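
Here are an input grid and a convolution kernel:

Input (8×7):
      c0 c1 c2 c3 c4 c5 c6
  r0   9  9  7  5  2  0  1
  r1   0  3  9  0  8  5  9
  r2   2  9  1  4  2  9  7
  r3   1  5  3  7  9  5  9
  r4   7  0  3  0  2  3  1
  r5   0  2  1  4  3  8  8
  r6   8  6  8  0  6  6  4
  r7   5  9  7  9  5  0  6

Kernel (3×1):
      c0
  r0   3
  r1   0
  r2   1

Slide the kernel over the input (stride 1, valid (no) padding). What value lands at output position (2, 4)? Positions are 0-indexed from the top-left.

8

The receptive field on the input at this output position is [2 / 9 / 2]. Elementwise product with the kernel and sum: 2·3 + 2·1.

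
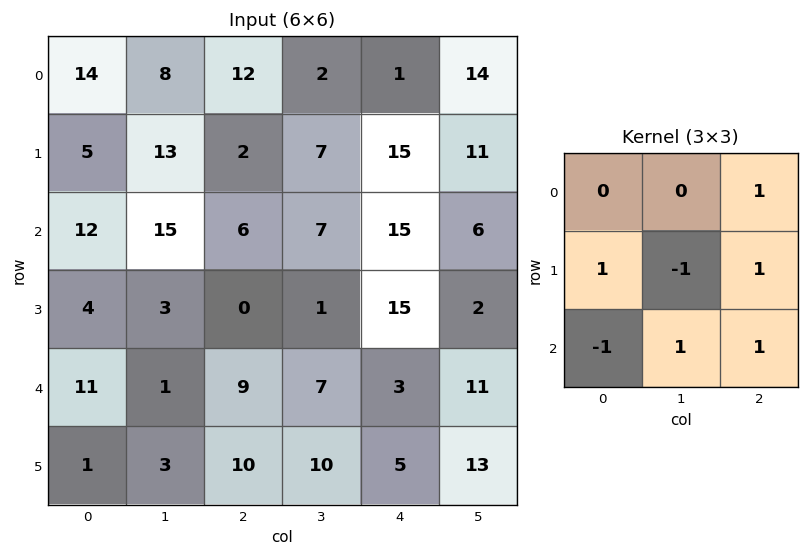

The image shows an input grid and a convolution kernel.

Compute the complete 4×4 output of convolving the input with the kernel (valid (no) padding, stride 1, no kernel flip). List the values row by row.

15 18 27 31
4 21 45 25
6 26 30 1
31 17 25 25

Output[0,0]: The receptive field on the input at this output position is [14 8 12 / 5 13 2 / 12 15 6]. Elementwise product with the kernel and sum: 12·1 + 5·1 + 13·-1 + 2·1 + 12·-1 + 15·1 + 6·1.
Output[0,1]: The receptive field on the input at this output position is [8 12 2 / 13 2 7 / 15 6 7]. Elementwise product with the kernel and sum: 2·1 + 13·1 + 2·-1 + 7·1 + 15·-1 + 6·1 + 7·1.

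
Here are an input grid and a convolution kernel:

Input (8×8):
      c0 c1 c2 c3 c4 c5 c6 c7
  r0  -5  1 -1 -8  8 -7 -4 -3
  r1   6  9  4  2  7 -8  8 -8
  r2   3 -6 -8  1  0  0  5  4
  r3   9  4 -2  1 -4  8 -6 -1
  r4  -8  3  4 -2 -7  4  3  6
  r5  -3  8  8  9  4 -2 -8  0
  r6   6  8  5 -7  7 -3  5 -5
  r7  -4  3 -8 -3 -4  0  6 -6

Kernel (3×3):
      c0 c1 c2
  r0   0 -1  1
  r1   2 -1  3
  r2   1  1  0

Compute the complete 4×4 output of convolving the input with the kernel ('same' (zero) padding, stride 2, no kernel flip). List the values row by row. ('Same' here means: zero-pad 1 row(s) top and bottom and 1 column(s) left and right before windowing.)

Output[0,0]: The receptive field on the zero-padded input at this output position is [0 0 0 / 0 -5 1 / 0 6 9]. Elementwise product with the kernel and sum: 0·-1 + 0·1 + 0·2 + -5·-1 + 1·3 + 0·1 + 6·1.

14 -8 -36 -19
-9 -1 -16 -7
9 15 40 18
25 -14 -43 -12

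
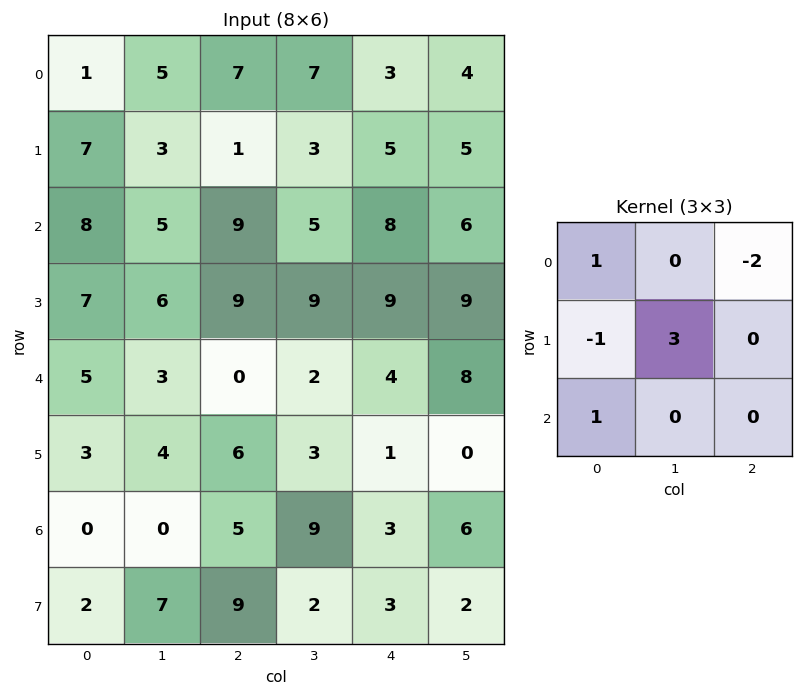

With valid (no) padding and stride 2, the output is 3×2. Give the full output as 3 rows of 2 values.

Output[0,0]: The receptive field on the input at this output position is [1 5 7 / 7 3 1 / 8 5 9]. Elementwise product with the kernel and sum: 1·1 + 7·-2 + 7·-1 + 3·3 + 8·1.

-3 18
6 11
14 0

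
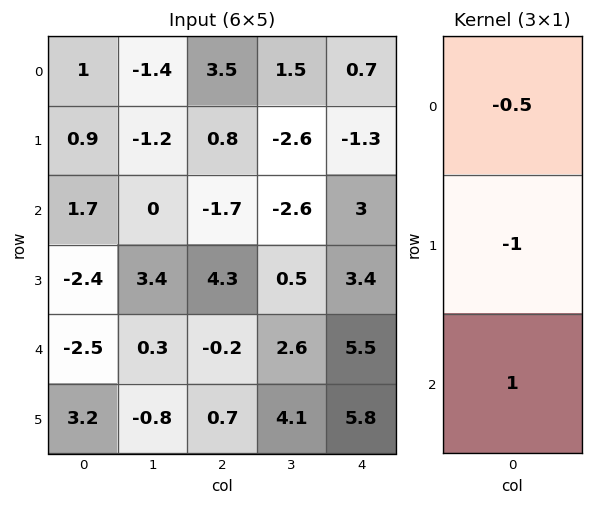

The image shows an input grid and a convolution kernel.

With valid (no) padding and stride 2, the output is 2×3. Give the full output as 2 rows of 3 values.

0.3 -4.25 3.95
-0.95 -3.65 0.6

Output[0,0]: The receptive field on the input at this output position is [1 / 0.9 / 1.7]. Elementwise product with the kernel and sum: 1·-0.5 + 0.9·-1 + 1.7·1.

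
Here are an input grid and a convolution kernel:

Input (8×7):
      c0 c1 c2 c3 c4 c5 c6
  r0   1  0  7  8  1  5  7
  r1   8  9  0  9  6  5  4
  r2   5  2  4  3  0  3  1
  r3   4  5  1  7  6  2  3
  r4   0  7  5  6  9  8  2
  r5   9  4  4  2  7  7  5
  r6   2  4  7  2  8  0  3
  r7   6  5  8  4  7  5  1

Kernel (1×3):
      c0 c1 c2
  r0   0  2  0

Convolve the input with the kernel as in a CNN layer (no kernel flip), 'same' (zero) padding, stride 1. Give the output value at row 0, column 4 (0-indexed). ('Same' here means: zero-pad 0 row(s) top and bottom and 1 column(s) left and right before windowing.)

2

The receptive field on the zero-padded input at this output position is [8 1 5]. Elementwise product with the kernel and sum: 1·2.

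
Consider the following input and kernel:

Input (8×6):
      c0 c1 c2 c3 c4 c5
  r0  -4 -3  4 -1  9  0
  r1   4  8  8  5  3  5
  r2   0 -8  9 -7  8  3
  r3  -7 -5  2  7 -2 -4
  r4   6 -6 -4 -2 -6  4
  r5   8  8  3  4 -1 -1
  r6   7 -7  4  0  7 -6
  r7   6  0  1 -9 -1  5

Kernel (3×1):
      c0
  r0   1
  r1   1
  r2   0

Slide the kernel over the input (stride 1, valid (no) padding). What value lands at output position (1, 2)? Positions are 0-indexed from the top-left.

The receptive field on the input at this output position is [8 / 9 / 2]. Elementwise product with the kernel and sum: 8·1 + 9·1.

17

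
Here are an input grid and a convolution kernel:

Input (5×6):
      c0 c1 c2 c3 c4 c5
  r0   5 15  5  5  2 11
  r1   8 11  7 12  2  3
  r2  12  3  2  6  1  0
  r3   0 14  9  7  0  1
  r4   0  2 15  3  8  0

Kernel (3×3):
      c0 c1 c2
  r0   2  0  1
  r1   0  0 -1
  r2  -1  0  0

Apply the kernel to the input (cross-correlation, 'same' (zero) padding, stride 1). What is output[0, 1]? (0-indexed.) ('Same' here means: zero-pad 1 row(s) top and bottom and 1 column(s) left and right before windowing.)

-13

The receptive field on the zero-padded input at this output position is [0 0 0 / 5 15 5 / 8 11 7]. Elementwise product with the kernel and sum: 0·2 + 0·1 + 5·-1 + 8·-1.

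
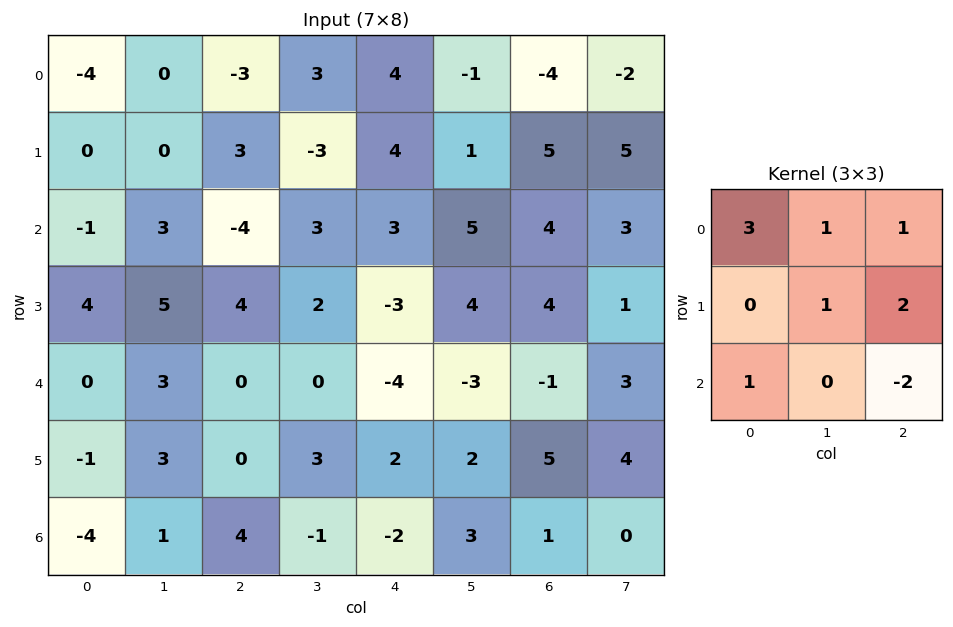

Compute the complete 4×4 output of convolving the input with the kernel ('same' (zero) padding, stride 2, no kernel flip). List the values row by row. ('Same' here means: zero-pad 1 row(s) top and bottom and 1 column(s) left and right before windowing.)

Output[0,0]: The receptive field on the zero-padded input at this output position is [0 0 0 / 0 -4 0 / 0 0 0]. Elementwise product with the kernel and sum: 0·3 + 0·1 + 0·1 + -4·1 + 0·2 + 0·1 + 0·-2.

-4 9 -3 -17
-5 3 3 25
9 18 -4 16
0 14 17 16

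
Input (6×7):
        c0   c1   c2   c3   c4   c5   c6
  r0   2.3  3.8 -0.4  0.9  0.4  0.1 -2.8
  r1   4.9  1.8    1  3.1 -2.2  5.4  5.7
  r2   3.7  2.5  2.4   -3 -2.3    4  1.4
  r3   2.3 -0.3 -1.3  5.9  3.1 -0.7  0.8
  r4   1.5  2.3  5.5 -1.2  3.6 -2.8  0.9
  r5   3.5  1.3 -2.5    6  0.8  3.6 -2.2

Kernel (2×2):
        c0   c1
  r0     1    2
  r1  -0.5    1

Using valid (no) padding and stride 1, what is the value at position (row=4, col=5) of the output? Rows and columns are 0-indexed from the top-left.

The receptive field on the input at this output position is [-2.8 0.9 / 3.6 -2.2]. Elementwise product with the kernel and sum: -2.8·1 + 0.9·2 + 3.6·-0.5 + -2.2·1.

-5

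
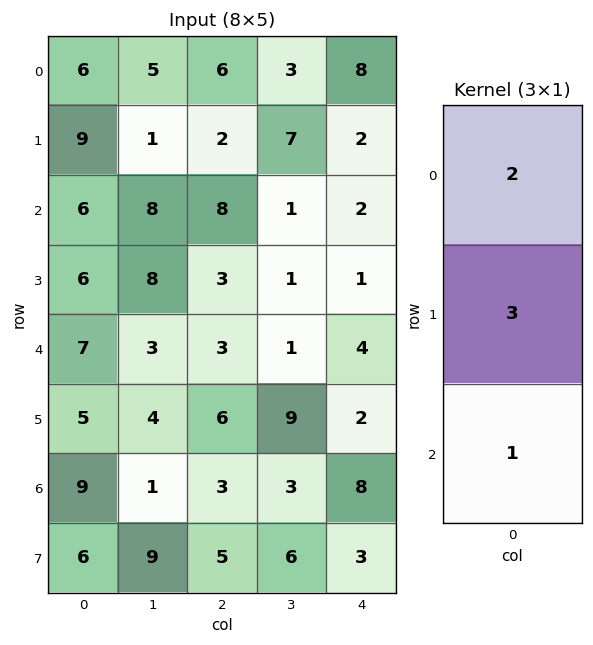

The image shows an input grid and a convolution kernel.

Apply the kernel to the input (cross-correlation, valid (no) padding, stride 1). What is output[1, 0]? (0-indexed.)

The receptive field on the input at this output position is [9 / 6 / 6]. Elementwise product with the kernel and sum: 9·2 + 6·3 + 6·1.

42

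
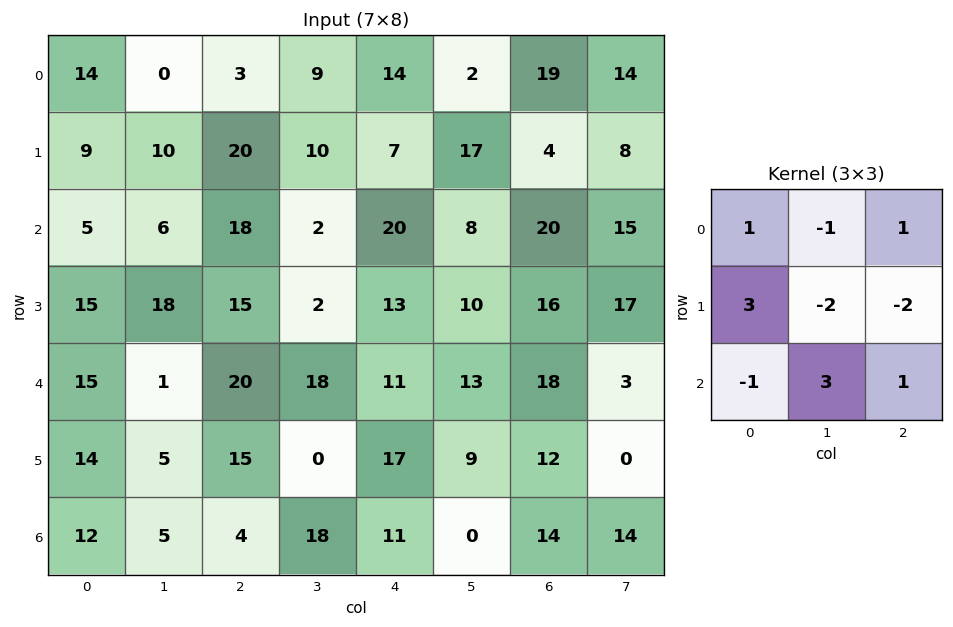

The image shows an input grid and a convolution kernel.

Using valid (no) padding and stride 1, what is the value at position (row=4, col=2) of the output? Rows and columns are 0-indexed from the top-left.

The receptive field on the input at this output position is [20 18 11 / 15 0 17 / 4 18 11]. Elementwise product with the kernel and sum: 20·1 + 18·-1 + 11·1 + 15·3 + 0·-2 + 17·-2 + 4·-1 + 18·3 + 11·1.

85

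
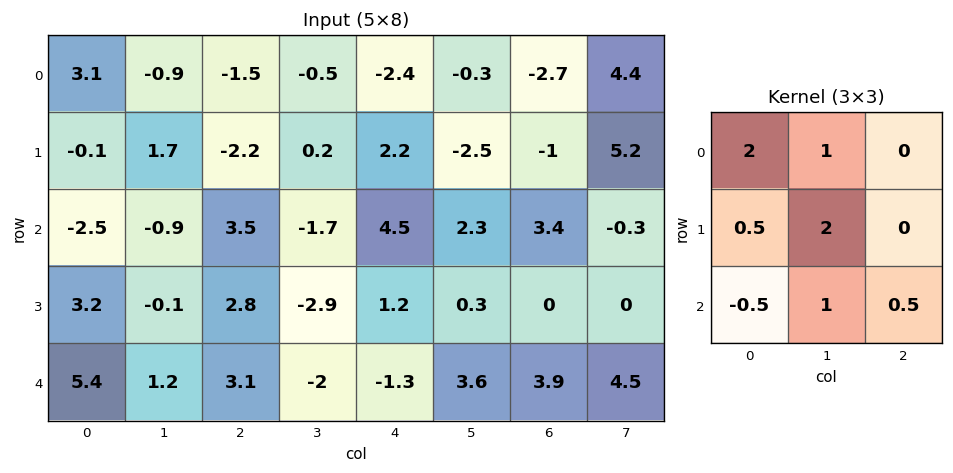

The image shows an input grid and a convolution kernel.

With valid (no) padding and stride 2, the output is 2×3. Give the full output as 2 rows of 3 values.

Output[0,0]: The receptive field on the input at this output position is [3.1 -0.9 -1.5 / -0.1 1.7 -2.2 / -2.5 -0.9 3.5]. Elementwise product with the kernel and sum: 3.1·2 + -0.9·1 + -0.1·0.5 + 1.7·2 + -2.5·-0.5 + -0.9·1 + 3.5·0.5.
Output[0,1]: The receptive field on the input at this output position is [-1.5 -0.5 -2.4 / -2.2 0.2 2.2 / 3.5 -1.7 4.5]. Elementwise product with the kernel and sum: -1.5·2 + -0.5·1 + -2.2·0.5 + 0.2·2 + 3.5·-0.5 + -1.7·1 + 4.5·0.5.

10.75 -5.4 -7.25
-4.45 -3.3 18.7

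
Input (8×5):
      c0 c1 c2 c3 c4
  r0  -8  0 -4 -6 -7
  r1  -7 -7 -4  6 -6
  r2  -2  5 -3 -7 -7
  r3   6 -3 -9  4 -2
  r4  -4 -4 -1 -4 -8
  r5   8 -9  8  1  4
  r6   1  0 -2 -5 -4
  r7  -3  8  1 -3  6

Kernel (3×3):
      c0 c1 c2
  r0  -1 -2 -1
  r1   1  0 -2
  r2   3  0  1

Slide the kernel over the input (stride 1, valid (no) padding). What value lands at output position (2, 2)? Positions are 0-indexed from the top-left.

The receptive field on the input at this output position is [-3 -7 -7 / -9 4 -2 / -1 -4 -8]. Elementwise product with the kernel and sum: -3·-1 + -7·-2 + -7·-1 + -9·1 + -2·-2 + -1·3 + -8·1.

8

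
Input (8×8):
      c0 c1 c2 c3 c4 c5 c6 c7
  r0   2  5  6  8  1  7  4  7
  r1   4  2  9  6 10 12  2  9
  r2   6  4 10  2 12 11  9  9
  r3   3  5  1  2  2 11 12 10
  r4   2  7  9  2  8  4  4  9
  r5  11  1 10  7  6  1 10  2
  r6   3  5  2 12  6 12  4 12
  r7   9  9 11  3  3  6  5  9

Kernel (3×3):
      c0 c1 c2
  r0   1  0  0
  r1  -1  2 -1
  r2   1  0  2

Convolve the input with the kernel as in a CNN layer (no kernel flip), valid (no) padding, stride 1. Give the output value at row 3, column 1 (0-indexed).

The receptive field on the input at this output position is [5 1 2 / 7 9 2 / 1 10 7]. Elementwise product with the kernel and sum: 5·1 + 7·-1 + 9·2 + 2·-1 + 1·1 + 7·2.

29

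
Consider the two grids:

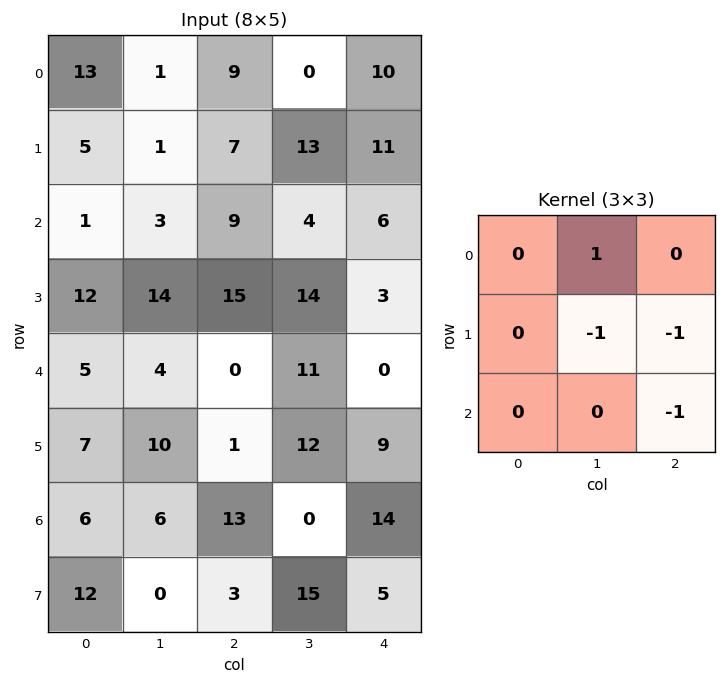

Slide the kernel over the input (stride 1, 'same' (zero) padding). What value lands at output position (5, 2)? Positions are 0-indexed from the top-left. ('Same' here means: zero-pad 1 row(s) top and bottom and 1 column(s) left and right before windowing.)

The receptive field on the zero-padded input at this output position is [4 0 11 / 10 1 12 / 6 13 0]. Elementwise product with the kernel and sum: 0·1 + 1·-1 + 12·-1 + 0·-1.

-13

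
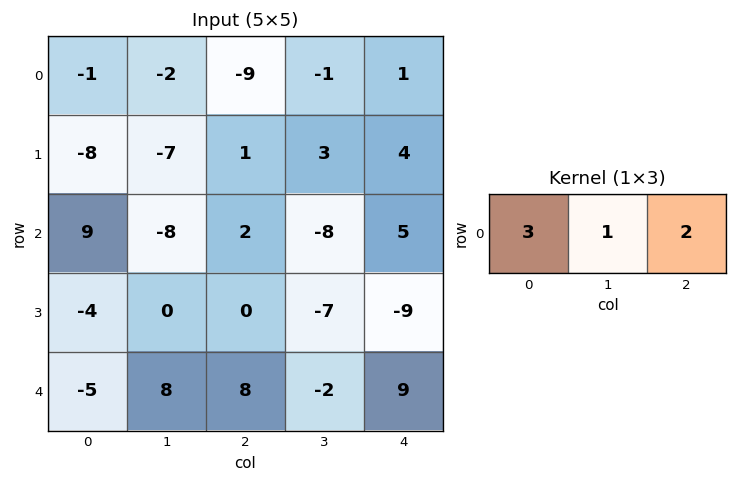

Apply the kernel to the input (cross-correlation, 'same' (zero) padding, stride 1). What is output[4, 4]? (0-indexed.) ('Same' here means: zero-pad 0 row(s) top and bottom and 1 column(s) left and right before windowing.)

The receptive field on the zero-padded input at this output position is [-2 9 0]. Elementwise product with the kernel and sum: -2·3 + 9·1 + 0·2.

3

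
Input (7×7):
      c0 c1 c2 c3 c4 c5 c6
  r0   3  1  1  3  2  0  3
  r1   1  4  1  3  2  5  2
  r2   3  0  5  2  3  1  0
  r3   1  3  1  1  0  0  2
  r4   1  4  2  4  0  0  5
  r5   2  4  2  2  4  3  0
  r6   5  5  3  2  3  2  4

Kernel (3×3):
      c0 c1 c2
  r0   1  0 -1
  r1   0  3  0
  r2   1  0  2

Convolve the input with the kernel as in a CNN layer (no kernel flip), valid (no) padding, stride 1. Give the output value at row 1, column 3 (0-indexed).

8

The receptive field on the input at this output position is [3 2 5 / 2 3 1 / 1 0 0]. Elementwise product with the kernel and sum: 3·1 + 5·-1 + 3·3 + 1·1 + 0·2.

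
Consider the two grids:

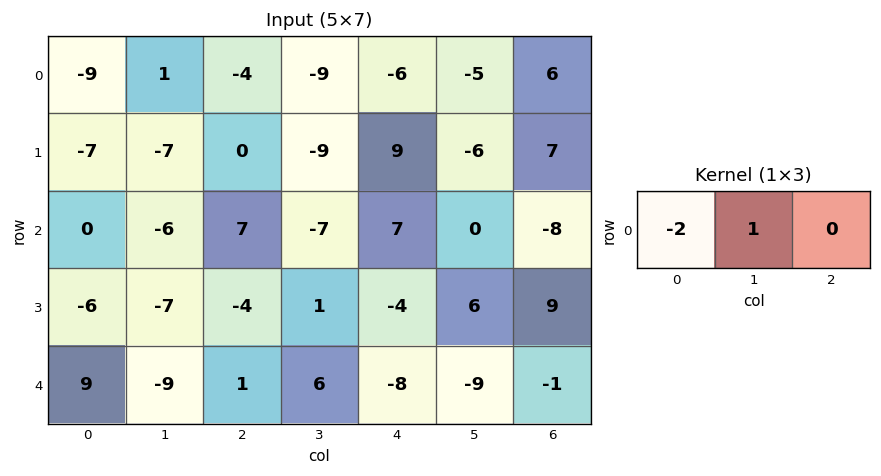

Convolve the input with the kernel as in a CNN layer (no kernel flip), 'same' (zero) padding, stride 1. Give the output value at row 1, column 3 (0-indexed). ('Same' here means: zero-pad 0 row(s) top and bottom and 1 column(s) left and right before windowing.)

The receptive field on the zero-padded input at this output position is [0 -9 9]. Elementwise product with the kernel and sum: 0·-2 + -9·1.

-9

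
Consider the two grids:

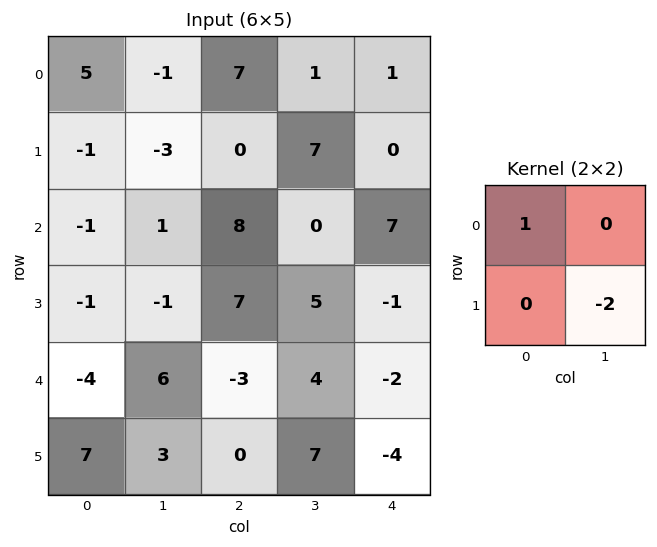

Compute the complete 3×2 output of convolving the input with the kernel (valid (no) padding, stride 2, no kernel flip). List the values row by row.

11 -7
1 -2
-10 -17

Output[0,0]: The receptive field on the input at this output position is [5 -1 / -1 -3]. Elementwise product with the kernel and sum: 5·1 + -3·-2.
Output[0,1]: The receptive field on the input at this output position is [7 1 / 0 7]. Elementwise product with the kernel and sum: 7·1 + 7·-2.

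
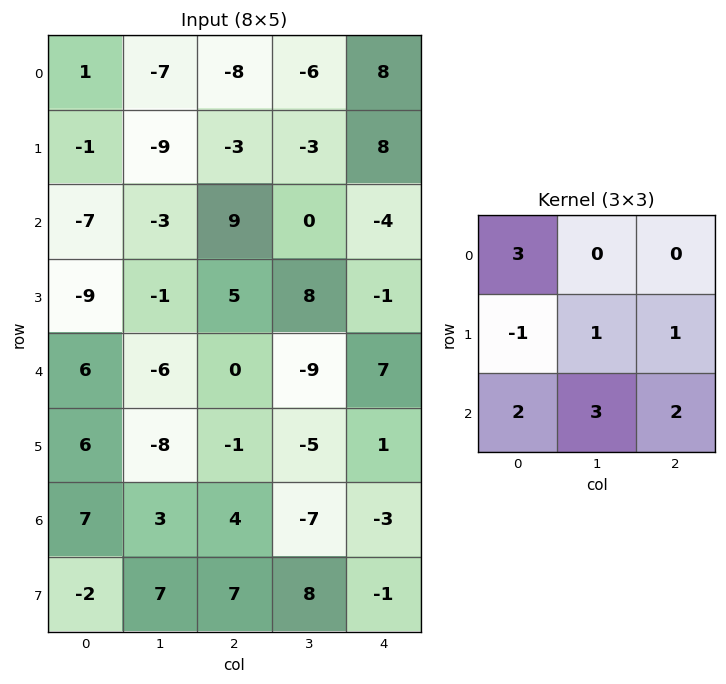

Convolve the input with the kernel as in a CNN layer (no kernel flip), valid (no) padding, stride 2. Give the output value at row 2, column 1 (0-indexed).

The receptive field on the input at this output position is [0 -9 7 / -1 -5 1 / 4 -7 -3]. Elementwise product with the kernel and sum: 0·3 + -1·-1 + -5·1 + 1·1 + 4·2 + -7·3 + -3·2.

-22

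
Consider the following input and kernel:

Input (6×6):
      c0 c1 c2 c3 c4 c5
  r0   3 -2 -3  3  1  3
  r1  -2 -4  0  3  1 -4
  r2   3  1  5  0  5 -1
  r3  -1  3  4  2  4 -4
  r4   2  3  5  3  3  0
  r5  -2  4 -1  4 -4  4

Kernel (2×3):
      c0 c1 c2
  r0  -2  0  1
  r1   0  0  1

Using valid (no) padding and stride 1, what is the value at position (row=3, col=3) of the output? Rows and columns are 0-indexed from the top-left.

-8

The receptive field on the input at this output position is [2 4 -4 / 3 3 0]. Elementwise product with the kernel and sum: 2·-2 + -4·1 + 0·1.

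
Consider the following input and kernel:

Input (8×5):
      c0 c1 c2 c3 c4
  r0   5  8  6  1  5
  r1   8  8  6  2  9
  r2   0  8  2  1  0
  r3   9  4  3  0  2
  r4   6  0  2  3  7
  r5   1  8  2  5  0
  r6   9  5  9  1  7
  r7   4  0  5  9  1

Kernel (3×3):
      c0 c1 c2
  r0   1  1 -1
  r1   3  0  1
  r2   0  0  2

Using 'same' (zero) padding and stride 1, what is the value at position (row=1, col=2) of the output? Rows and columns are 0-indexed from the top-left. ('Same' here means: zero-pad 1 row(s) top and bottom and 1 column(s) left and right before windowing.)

41

The receptive field on the zero-padded input at this output position is [8 6 1 / 8 6 2 / 8 2 1]. Elementwise product with the kernel and sum: 8·1 + 6·1 + 1·-1 + 8·3 + 2·1 + 1·2.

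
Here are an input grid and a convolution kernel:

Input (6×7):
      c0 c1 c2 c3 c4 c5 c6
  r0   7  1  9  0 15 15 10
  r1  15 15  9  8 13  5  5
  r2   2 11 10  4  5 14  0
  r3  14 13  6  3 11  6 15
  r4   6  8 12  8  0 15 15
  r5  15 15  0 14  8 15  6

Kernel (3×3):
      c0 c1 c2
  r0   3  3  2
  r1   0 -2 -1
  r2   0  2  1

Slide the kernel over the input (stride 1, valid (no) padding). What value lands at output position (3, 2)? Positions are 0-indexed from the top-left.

69

The receptive field on the input at this output position is [6 3 11 / 12 8 0 / 0 14 8]. Elementwise product with the kernel and sum: 6·3 + 3·3 + 11·2 + 8·-2 + 0·-1 + 14·2 + 8·1.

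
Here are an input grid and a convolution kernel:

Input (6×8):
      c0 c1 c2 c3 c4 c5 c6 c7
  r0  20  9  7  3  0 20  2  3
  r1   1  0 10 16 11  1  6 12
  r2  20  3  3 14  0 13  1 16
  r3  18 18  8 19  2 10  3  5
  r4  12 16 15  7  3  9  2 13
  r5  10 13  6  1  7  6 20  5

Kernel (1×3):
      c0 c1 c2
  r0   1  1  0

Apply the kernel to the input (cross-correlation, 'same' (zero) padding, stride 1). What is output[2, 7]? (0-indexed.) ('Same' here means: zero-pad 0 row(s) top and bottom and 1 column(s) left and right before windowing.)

The receptive field on the zero-padded input at this output position is [1 16 0]. Elementwise product with the kernel and sum: 1·1 + 16·1.

17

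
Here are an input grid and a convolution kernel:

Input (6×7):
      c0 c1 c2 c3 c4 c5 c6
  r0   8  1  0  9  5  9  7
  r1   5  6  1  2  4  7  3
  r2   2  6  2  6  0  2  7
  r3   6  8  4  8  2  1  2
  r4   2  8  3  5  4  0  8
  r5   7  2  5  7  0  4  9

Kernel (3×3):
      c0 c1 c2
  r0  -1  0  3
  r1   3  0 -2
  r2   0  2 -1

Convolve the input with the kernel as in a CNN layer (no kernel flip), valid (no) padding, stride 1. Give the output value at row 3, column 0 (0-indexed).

5

The receptive field on the input at this output position is [6 8 4 / 2 8 3 / 7 2 5]. Elementwise product with the kernel and sum: 6·-1 + 4·3 + 2·3 + 3·-2 + 2·2 + 5·-1.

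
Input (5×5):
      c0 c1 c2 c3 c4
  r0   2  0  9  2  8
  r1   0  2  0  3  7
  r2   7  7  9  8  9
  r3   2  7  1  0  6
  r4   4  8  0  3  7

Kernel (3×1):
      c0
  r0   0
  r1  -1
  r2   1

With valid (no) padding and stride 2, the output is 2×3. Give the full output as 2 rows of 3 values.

Output[0,0]: The receptive field on the input at this output position is [2 / 0 / 7]. Elementwise product with the kernel and sum: 0·-1 + 7·1.

7 9 2
2 -1 1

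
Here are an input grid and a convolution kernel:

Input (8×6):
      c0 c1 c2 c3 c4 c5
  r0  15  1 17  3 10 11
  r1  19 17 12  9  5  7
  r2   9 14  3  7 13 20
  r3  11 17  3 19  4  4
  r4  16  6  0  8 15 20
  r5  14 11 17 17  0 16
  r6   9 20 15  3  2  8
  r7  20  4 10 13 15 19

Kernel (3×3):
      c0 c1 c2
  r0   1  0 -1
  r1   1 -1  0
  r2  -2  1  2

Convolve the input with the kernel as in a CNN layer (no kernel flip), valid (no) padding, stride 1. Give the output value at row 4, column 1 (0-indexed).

-27

The receptive field on the input at this output position is [6 0 8 / 11 17 17 / 20 15 3]. Elementwise product with the kernel and sum: 6·1 + 8·-1 + 11·1 + 17·-1 + 20·-2 + 15·1 + 3·2.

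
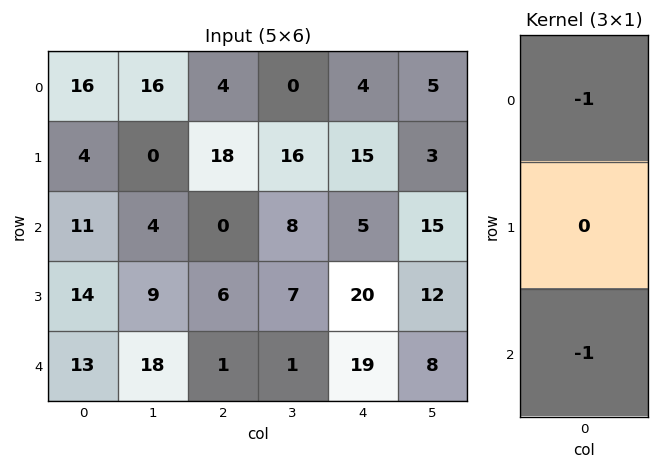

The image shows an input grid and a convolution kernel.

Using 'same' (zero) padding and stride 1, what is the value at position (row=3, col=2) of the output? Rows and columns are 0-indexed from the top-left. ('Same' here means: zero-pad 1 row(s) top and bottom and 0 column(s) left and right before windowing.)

-1

The receptive field on the zero-padded input at this output position is [0 / 6 / 1]. Elementwise product with the kernel and sum: 0·-1 + 1·-1.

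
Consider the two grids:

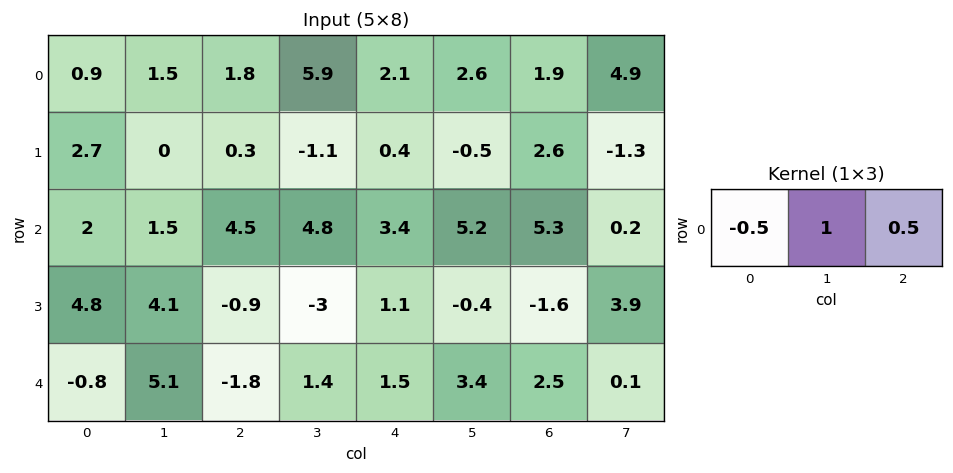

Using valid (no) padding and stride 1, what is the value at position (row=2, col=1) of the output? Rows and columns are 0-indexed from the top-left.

The receptive field on the input at this output position is [1.5 4.5 4.8]. Elementwise product with the kernel and sum: 1.5·-0.5 + 4.5·1 + 4.8·0.5.

6.15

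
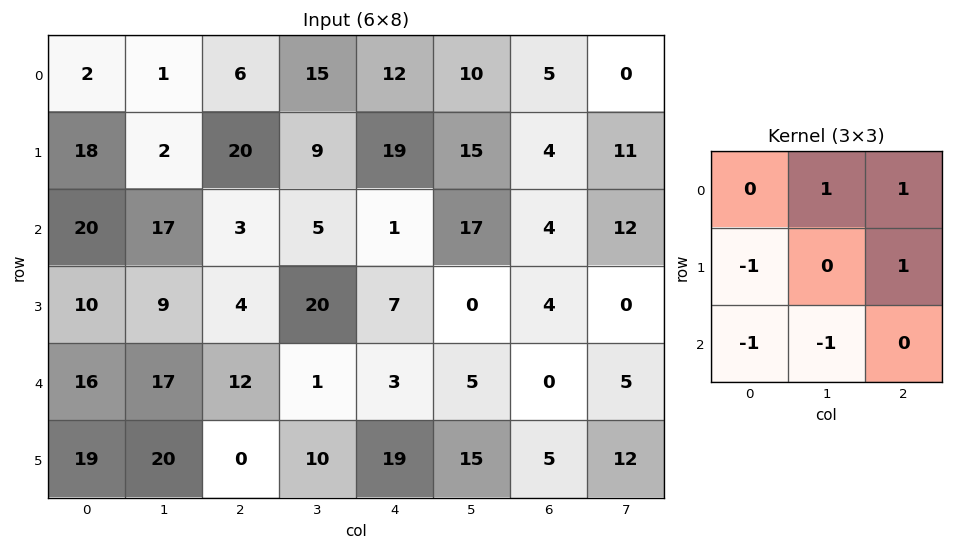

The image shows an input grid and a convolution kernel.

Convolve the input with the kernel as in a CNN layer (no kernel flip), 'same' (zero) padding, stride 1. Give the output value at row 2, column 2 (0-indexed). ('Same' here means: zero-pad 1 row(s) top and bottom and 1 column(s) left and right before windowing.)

4

The receptive field on the zero-padded input at this output position is [2 20 9 / 17 3 5 / 9 4 20]. Elementwise product with the kernel and sum: 20·1 + 9·1 + 17·-1 + 5·1 + 9·-1 + 4·-1.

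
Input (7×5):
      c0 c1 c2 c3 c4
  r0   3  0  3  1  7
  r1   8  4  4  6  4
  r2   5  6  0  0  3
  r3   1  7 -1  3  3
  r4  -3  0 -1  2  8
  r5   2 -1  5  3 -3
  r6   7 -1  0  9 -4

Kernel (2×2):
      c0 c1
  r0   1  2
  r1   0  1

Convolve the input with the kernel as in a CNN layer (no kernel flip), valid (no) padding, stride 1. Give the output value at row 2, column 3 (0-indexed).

The receptive field on the input at this output position is [0 3 / 3 3]. Elementwise product with the kernel and sum: 0·1 + 3·2 + 3·1.

9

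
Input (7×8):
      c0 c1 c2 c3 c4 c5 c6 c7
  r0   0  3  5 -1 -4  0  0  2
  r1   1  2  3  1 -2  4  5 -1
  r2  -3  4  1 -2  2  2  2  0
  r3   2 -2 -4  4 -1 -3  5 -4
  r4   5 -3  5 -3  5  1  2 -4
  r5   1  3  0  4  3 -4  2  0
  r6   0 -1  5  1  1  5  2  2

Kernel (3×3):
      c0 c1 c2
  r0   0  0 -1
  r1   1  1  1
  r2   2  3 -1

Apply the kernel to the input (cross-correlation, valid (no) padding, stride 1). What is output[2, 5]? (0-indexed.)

10

The receptive field on the input at this output position is [2 2 0 / -3 5 -4 / 1 2 -4]. Elementwise product with the kernel and sum: 0·-1 + -3·1 + 5·1 + -4·1 + 1·2 + 2·3 + -4·-1.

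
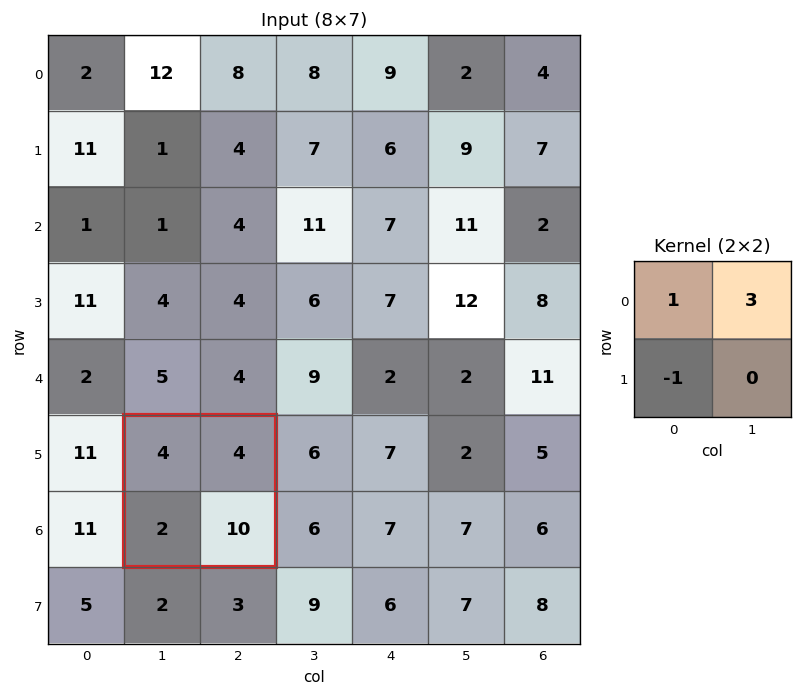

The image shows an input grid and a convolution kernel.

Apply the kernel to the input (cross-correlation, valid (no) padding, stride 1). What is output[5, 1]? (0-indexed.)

14

The receptive field on the input at this output position is [4 4 / 2 10]. Elementwise product with the kernel and sum: 4·1 + 4·3 + 2·-1.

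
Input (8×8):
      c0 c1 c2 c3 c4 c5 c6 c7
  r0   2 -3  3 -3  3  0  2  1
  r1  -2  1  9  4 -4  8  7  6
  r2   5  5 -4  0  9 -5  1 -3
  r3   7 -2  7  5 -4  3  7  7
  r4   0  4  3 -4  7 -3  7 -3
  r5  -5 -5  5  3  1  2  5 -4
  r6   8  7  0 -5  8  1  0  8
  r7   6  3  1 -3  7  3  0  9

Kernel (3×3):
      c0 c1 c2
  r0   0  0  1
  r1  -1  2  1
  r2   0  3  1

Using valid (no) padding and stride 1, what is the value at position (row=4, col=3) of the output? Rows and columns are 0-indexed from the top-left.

The receptive field on the input at this output position is [-4 7 -3 / 3 1 2 / -5 8 1]. Elementwise product with the kernel and sum: -3·1 + 3·-1 + 1·2 + 2·1 + 8·3 + 1·1.

23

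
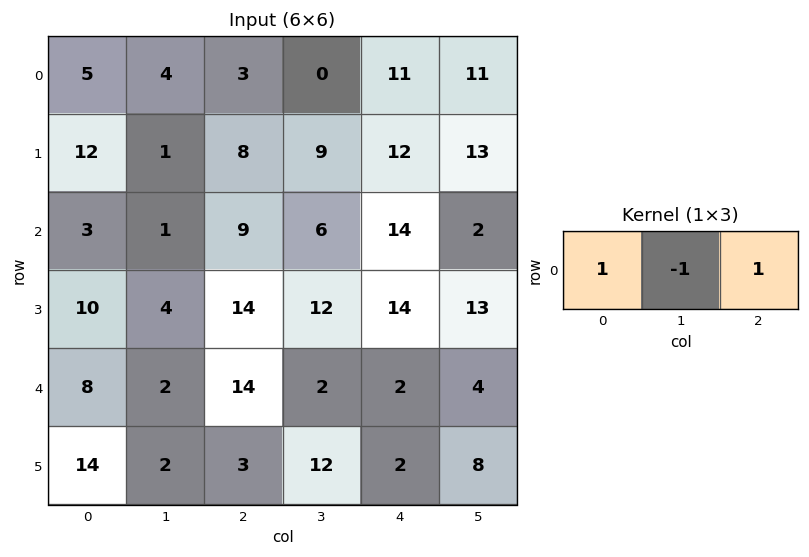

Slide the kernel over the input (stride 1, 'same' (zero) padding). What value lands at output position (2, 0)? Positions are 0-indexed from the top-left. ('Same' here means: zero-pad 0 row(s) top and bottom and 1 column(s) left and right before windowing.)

-2

The receptive field on the zero-padded input at this output position is [0 3 1]. Elementwise product with the kernel and sum: 0·1 + 3·-1 + 1·1.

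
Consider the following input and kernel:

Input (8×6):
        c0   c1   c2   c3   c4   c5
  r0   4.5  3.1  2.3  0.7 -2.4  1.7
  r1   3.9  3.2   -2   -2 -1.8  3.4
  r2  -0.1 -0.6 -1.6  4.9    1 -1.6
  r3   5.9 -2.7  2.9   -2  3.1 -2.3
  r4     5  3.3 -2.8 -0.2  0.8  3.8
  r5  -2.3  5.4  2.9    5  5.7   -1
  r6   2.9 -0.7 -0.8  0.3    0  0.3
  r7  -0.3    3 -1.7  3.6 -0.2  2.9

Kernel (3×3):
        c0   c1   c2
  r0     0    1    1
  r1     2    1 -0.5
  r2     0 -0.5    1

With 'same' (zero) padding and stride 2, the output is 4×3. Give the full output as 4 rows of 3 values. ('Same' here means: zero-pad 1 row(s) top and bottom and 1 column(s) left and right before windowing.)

4.2 7.15 2.45
1.65 -12.7 9.35
13.1 8.35 -4.55
9.5 10 8.15

Output[0,0]: The receptive field on the zero-padded input at this output position is [0 0 0 / 0 4.5 3.1 / 0 3.9 3.2]. Elementwise product with the kernel and sum: 0·1 + 0·1 + 0·2 + 4.5·1 + 3.1·-0.5 + 3.9·-0.5 + 3.2·1.
Output[0,1]: The receptive field on the zero-padded input at this output position is [0 0 0 / 3.1 2.3 0.7 / 3.2 -2 -2]. Elementwise product with the kernel and sum: 0·1 + 0·1 + 3.1·2 + 2.3·1 + 0.7·-0.5 + -2·-0.5 + -2·1.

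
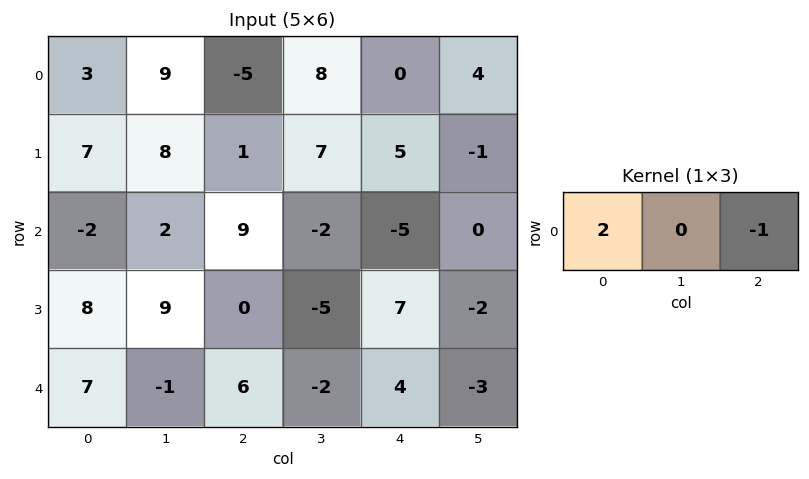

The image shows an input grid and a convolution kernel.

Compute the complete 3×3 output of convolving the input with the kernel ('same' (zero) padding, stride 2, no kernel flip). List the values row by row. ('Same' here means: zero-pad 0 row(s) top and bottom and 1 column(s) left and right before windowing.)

Output[0,0]: The receptive field on the zero-padded input at this output position is [0 3 9]. Elementwise product with the kernel and sum: 0·2 + 9·-1.

-9 10 12
-2 6 -4
1 0 -1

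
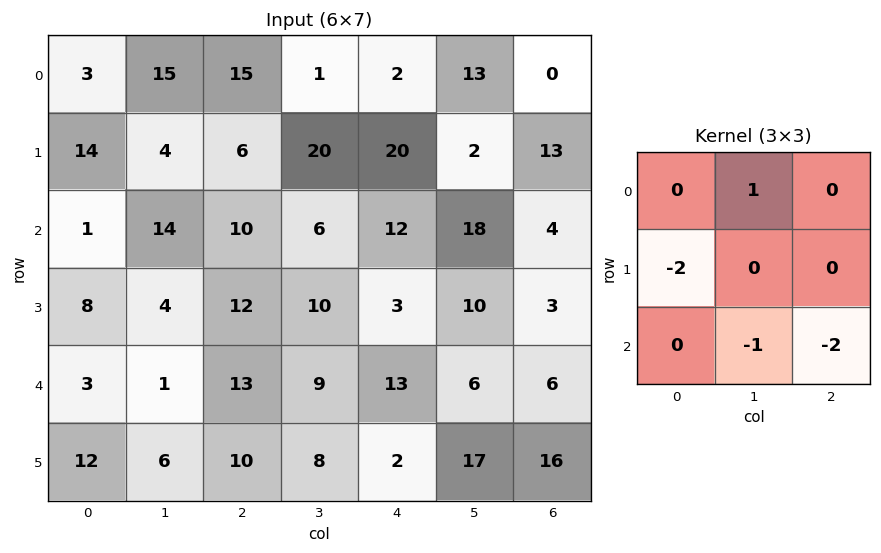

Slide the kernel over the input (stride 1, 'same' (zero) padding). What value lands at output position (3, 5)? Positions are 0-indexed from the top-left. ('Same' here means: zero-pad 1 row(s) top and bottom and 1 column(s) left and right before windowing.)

The receptive field on the zero-padded input at this output position is [12 18 4 / 3 10 3 / 13 6 6]. Elementwise product with the kernel and sum: 18·1 + 3·-2 + 6·-1 + 6·-2.

-6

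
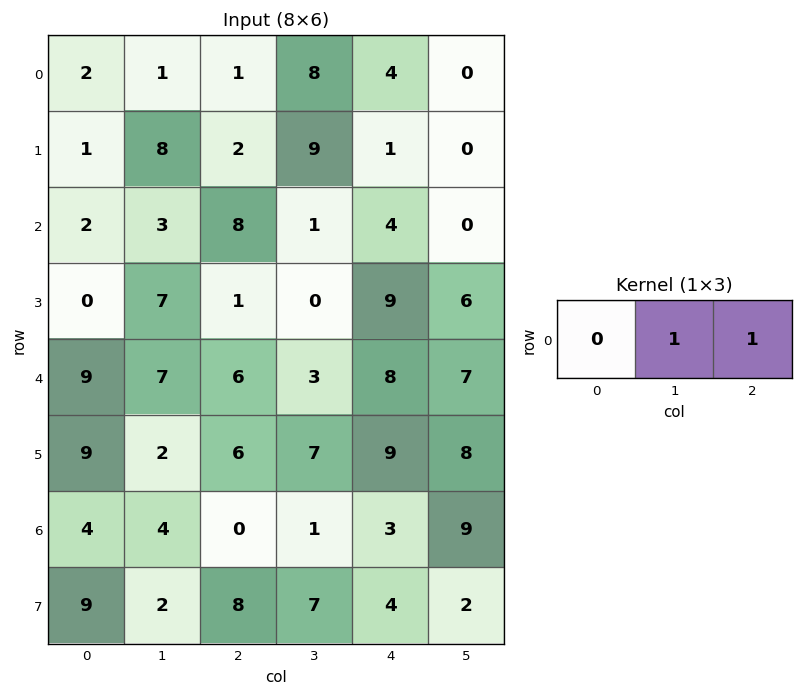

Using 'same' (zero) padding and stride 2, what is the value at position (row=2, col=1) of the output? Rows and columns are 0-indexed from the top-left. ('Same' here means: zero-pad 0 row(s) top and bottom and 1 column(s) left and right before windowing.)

9

The receptive field on the zero-padded input at this output position is [7 6 3]. Elementwise product with the kernel and sum: 6·1 + 3·1.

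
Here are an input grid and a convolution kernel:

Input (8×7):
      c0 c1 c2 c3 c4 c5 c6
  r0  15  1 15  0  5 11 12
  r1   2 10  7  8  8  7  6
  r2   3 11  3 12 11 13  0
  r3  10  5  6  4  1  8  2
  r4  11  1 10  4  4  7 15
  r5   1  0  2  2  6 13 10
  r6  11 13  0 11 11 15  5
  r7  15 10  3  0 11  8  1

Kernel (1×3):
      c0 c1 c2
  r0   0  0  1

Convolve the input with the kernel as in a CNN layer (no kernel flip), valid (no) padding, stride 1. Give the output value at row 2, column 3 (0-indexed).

13

The receptive field on the input at this output position is [12 11 13]. Elementwise product with the kernel and sum: 13·1.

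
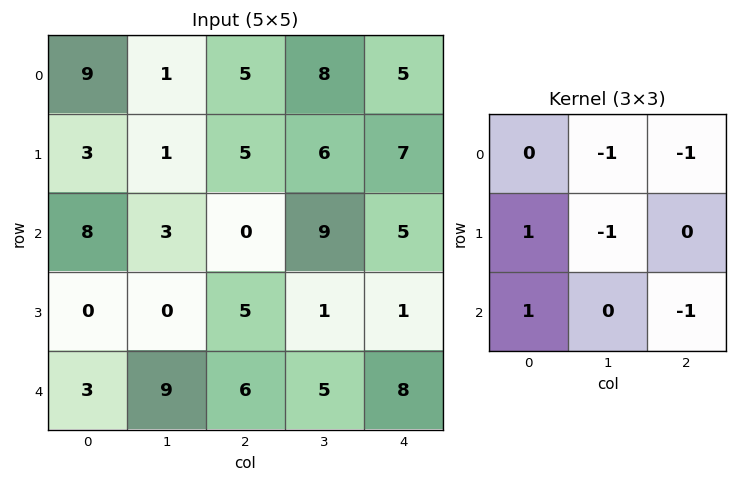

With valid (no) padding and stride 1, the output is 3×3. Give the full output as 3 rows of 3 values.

4 -23 -19
-6 -9 -18
-6 -10 -12

Output[0,0]: The receptive field on the input at this output position is [9 1 5 / 3 1 5 / 8 3 0]. Elementwise product with the kernel and sum: 1·-1 + 5·-1 + 3·1 + 1·-1 + 8·1 + 0·-1.
Output[0,1]: The receptive field on the input at this output position is [1 5 8 / 1 5 6 / 3 0 9]. Elementwise product with the kernel and sum: 5·-1 + 8·-1 + 1·1 + 5·-1 + 3·1 + 9·-1.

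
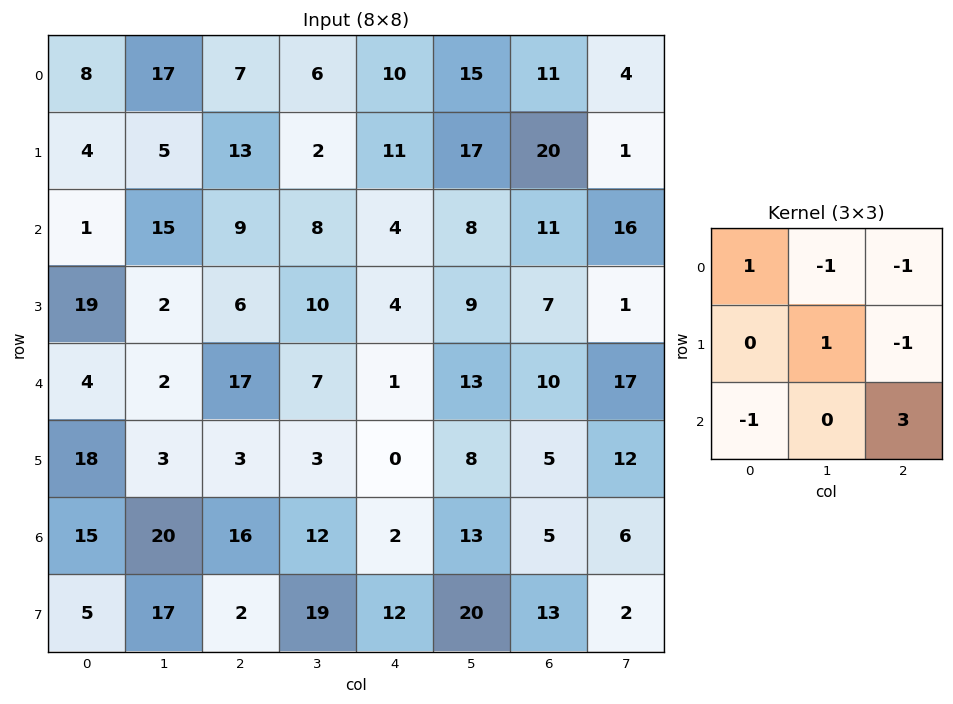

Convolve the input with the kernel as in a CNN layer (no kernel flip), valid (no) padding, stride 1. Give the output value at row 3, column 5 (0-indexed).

The receptive field on the input at this output position is [9 7 1 / 13 10 17 / 8 5 12]. Elementwise product with the kernel and sum: 9·1 + 7·-1 + 1·-1 + 10·1 + 17·-1 + 8·-1 + 12·3.

22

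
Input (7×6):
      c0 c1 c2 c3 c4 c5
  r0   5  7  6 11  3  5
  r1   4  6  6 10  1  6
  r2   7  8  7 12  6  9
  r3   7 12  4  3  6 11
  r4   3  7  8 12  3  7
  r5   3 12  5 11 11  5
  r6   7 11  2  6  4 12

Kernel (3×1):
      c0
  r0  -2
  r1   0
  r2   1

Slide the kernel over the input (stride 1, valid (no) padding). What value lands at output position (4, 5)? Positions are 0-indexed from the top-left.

-2

The receptive field on the input at this output position is [7 / 5 / 12]. Elementwise product with the kernel and sum: 7·-2 + 12·1.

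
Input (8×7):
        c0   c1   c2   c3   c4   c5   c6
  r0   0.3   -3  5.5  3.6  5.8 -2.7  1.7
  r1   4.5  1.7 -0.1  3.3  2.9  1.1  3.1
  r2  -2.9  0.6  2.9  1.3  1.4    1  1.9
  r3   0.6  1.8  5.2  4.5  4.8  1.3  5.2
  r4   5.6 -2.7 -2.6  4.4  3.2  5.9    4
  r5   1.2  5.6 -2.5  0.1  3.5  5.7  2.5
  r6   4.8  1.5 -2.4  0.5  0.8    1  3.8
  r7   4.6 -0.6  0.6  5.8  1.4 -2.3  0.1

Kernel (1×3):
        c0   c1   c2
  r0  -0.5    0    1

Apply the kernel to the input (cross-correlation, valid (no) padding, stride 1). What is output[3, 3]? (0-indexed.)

The receptive field on the input at this output position is [4.5 4.8 1.3]. Elementwise product with the kernel and sum: 4.5·-0.5 + 1.3·1.

-0.95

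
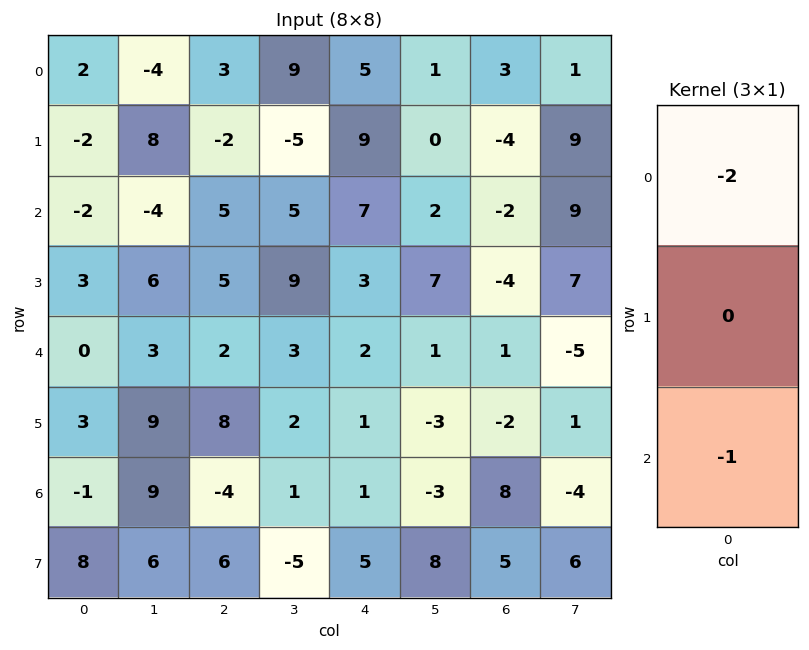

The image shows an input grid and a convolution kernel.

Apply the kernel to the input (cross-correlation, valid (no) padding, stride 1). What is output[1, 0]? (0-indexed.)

The receptive field on the input at this output position is [-2 / -2 / 3]. Elementwise product with the kernel and sum: -2·-2 + 3·-1.

1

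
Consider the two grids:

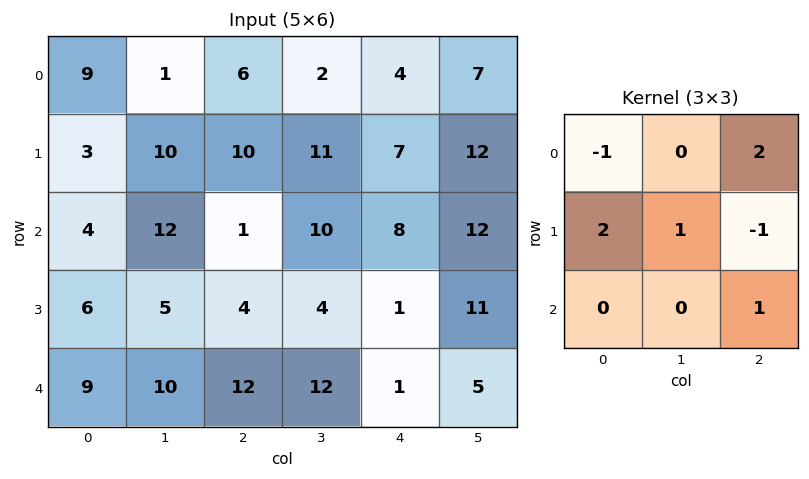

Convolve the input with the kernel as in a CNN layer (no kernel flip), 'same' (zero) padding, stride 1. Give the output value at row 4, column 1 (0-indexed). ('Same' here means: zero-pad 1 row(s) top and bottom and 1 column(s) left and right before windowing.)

18

The receptive field on the zero-padded input at this output position is [6 5 4 / 9 10 12 / 0 0 0]. Elementwise product with the kernel and sum: 6·-1 + 4·2 + 9·2 + 10·1 + 12·-1 + 0·1.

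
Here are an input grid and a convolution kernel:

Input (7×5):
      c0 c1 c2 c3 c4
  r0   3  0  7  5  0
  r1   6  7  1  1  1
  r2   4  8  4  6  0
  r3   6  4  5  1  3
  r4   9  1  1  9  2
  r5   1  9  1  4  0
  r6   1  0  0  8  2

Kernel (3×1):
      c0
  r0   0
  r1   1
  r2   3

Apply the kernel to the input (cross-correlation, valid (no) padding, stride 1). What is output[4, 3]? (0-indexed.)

28

The receptive field on the input at this output position is [9 / 4 / 8]. Elementwise product with the kernel and sum: 4·1 + 8·3.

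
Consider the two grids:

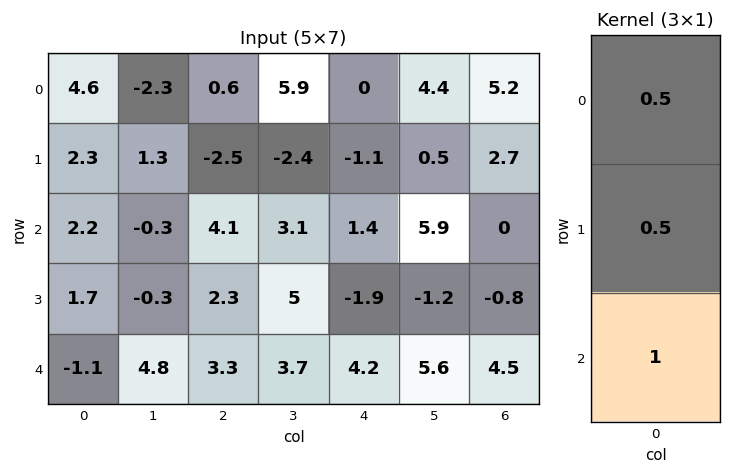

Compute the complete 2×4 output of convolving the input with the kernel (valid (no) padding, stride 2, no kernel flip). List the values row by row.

5.65 3.15 0.85 3.95
0.85 6.5 3.95 4.1

Output[0,0]: The receptive field on the input at this output position is [4.6 / 2.3 / 2.2]. Elementwise product with the kernel and sum: 4.6·0.5 + 2.3·0.5 + 2.2·1.
Output[0,1]: The receptive field on the input at this output position is [0.6 / -2.5 / 4.1]. Elementwise product with the kernel and sum: 0.6·0.5 + -2.5·0.5 + 4.1·1.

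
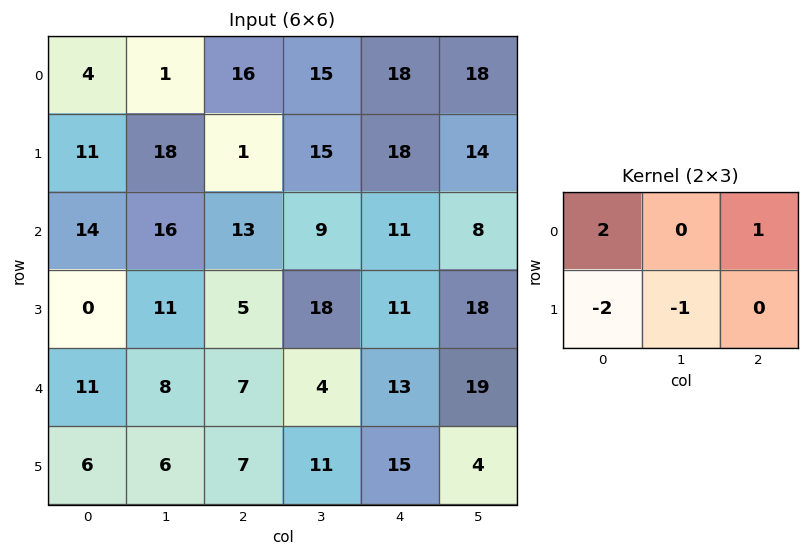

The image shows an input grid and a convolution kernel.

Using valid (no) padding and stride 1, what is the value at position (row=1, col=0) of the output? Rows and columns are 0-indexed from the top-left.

-21

The receptive field on the input at this output position is [11 18 1 / 14 16 13]. Elementwise product with the kernel and sum: 11·2 + 1·1 + 14·-2 + 16·-1.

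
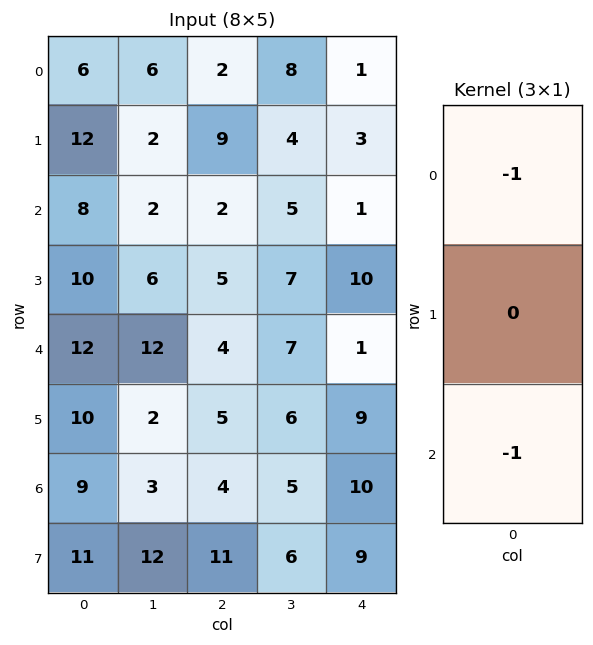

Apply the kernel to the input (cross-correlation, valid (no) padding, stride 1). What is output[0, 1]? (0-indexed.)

The receptive field on the input at this output position is [6 / 2 / 2]. Elementwise product with the kernel and sum: 6·-1 + 2·-1.

-8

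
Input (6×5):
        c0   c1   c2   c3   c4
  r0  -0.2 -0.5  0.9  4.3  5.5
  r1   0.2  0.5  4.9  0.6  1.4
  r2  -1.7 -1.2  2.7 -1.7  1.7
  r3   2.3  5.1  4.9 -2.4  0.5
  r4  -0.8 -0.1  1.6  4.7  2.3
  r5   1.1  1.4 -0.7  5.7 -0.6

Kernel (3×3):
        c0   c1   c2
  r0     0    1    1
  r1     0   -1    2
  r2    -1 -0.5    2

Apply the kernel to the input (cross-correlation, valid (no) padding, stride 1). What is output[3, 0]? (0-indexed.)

The receptive field on the input at this output position is [2.3 5.1 4.9 / -0.8 -0.1 1.6 / 1.1 1.4 -0.7]. Elementwise product with the kernel and sum: 5.1·1 + 4.9·1 + -0.1·-1 + 1.6·2 + 1.1·-1 + 1.4·-0.5 + -0.7·2.

10.1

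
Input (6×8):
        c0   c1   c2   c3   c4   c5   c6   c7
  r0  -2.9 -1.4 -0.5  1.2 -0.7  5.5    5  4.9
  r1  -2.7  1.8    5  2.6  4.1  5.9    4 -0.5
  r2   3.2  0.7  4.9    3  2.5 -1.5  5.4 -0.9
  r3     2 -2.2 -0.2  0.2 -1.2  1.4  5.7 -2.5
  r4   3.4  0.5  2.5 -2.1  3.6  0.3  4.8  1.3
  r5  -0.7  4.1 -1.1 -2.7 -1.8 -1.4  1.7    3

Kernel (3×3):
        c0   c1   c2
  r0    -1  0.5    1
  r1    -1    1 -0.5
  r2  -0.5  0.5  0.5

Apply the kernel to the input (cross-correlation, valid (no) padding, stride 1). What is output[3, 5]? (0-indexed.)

5.85

The receptive field on the input at this output position is [1.4 5.7 -2.5 / 0.3 4.8 1.3 / -1.4 1.7 3]. Elementwise product with the kernel and sum: 1.4·-1 + 5.7·0.5 + -2.5·1 + 0.3·-1 + 4.8·1 + 1.3·-0.5 + -1.4·-0.5 + 1.7·0.5 + 3·0.5.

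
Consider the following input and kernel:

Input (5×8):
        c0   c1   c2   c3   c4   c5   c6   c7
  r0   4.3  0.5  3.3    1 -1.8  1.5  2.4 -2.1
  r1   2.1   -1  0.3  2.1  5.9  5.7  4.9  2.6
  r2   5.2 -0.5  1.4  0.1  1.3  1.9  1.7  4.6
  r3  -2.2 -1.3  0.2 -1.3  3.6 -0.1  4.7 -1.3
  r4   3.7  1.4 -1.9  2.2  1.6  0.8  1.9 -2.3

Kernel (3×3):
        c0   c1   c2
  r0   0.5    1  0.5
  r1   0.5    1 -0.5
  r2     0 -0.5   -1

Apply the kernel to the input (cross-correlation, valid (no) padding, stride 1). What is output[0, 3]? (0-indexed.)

The receptive field on the input at this output position is [1 -1.8 1.5 / 2.1 5.9 5.7 / 0.1 1.3 1.9]. Elementwise product with the kernel and sum: 1·0.5 + -1.8·1 + 1.5·0.5 + 2.1·0.5 + 5.9·1 + 5.7·-0.5 + 1.3·-0.5 + 1.9·-1.

1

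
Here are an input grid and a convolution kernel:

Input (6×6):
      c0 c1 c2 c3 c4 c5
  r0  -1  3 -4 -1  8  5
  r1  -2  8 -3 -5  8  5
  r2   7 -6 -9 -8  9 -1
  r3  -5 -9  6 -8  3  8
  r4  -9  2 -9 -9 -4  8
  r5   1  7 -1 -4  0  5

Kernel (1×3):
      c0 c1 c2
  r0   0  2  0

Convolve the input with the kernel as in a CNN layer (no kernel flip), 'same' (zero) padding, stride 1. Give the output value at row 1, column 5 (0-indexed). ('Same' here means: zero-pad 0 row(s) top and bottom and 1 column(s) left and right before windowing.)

The receptive field on the zero-padded input at this output position is [8 5 0]. Elementwise product with the kernel and sum: 5·2.

10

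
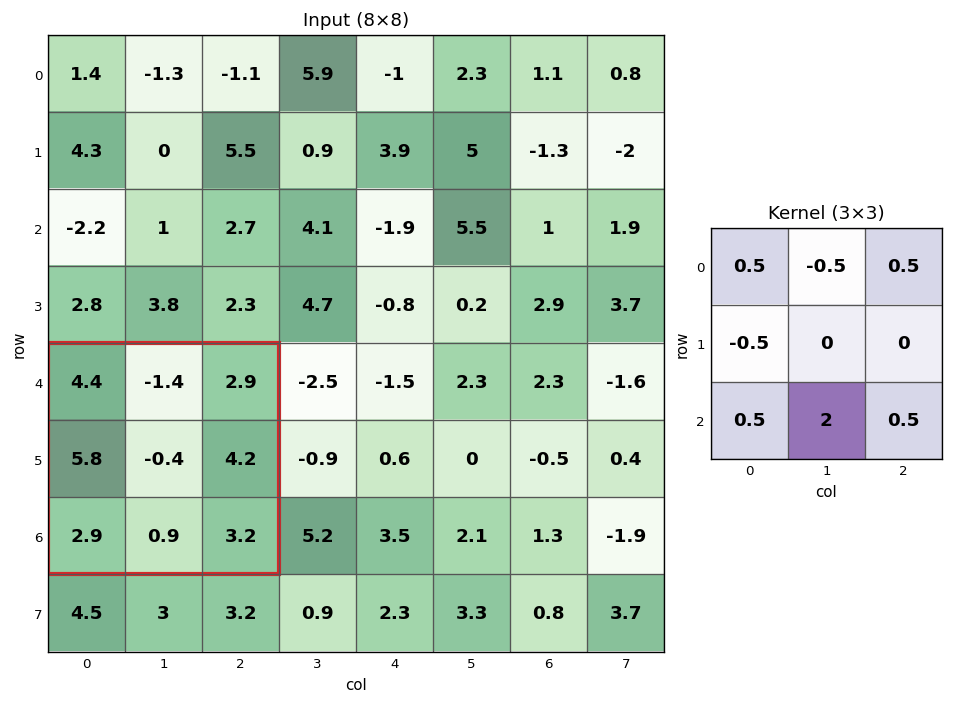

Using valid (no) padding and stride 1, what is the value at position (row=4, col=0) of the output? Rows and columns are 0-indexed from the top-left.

6.3

The receptive field on the input at this output position is [4.4 -1.4 2.9 / 5.8 -0.4 4.2 / 2.9 0.9 3.2]. Elementwise product with the kernel and sum: 4.4·0.5 + -1.4·-0.5 + 2.9·0.5 + 5.8·-0.5 + 2.9·0.5 + 0.9·2 + 3.2·0.5.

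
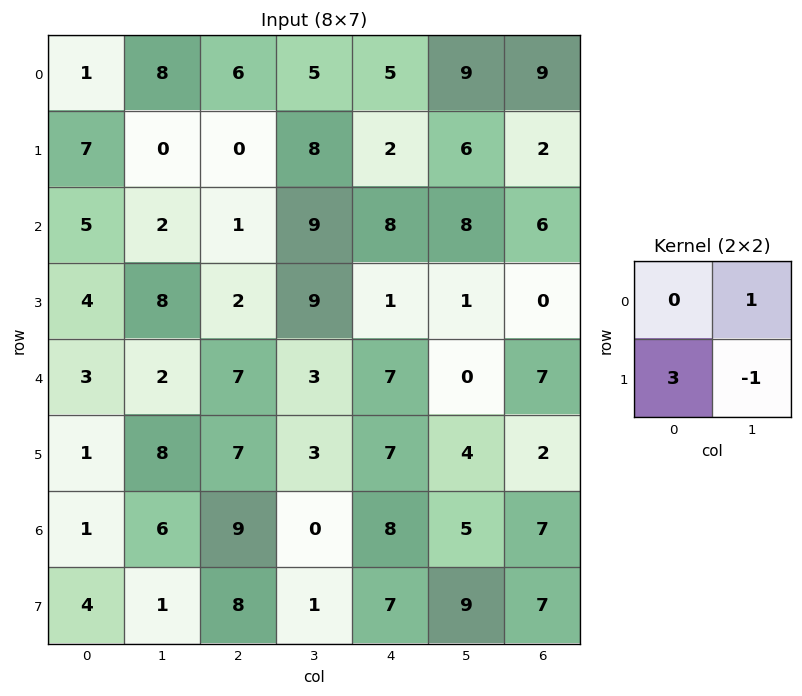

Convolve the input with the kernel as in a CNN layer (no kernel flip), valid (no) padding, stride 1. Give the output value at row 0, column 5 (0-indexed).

25

The receptive field on the input at this output position is [9 9 / 6 2]. Elementwise product with the kernel and sum: 9·1 + 6·3 + 2·-1.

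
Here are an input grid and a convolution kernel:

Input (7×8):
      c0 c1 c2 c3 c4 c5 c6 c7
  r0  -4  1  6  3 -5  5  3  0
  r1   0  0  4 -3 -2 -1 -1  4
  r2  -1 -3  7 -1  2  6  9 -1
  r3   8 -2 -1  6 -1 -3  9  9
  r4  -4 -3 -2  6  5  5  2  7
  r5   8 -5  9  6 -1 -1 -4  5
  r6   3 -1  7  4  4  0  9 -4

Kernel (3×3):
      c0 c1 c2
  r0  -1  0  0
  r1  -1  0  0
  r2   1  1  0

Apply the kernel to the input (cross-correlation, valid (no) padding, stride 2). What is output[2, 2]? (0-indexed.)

0

The receptive field on the input at this output position is [5 5 2 / -1 -1 -4 / 4 0 9]. Elementwise product with the kernel and sum: 5·-1 + -1·-1 + 4·1 + 0·1.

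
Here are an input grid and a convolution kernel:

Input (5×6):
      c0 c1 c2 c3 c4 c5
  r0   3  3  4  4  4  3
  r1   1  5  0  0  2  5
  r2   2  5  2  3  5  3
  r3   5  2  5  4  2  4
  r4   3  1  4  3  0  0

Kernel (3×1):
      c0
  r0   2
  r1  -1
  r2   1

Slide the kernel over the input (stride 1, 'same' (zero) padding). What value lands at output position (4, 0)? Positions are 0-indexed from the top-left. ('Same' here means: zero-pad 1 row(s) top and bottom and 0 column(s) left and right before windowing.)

7

The receptive field on the zero-padded input at this output position is [5 / 3 / 0]. Elementwise product with the kernel and sum: 5·2 + 3·-1 + 0·1.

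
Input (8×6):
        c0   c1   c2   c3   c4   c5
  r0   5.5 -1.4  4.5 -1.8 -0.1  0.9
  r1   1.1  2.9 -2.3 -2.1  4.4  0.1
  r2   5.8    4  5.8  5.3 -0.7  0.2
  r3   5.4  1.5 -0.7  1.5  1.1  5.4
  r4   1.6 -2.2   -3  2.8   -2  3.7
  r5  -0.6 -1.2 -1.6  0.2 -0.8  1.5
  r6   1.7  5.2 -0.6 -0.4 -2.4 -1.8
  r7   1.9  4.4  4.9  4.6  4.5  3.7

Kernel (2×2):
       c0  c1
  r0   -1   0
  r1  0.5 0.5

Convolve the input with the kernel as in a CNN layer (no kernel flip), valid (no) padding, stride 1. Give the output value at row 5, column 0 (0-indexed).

4.05

The receptive field on the input at this output position is [-0.6 -1.2 / 1.7 5.2]. Elementwise product with the kernel and sum: -0.6·-1 + 1.7·0.5 + 5.2·0.5.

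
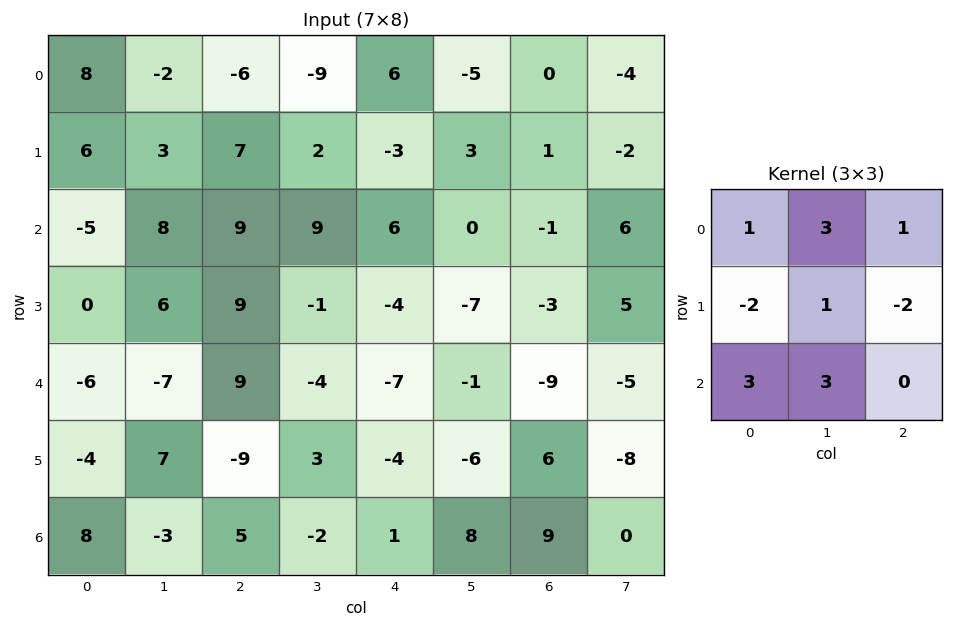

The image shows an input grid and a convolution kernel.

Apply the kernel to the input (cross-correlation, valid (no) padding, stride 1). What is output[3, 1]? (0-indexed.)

57

The receptive field on the input at this output position is [6 9 -1 / -7 9 -4 / 7 -9 3]. Elementwise product with the kernel and sum: 6·1 + 9·3 + -1·1 + -7·-2 + 9·1 + -4·-2 + 7·3 + -9·3.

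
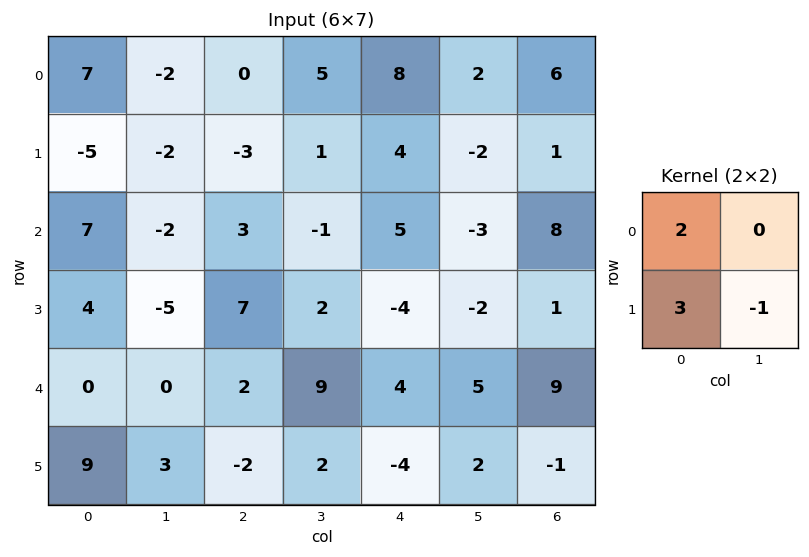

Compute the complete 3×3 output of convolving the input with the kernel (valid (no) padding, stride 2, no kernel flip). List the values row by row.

1 -10 30
31 25 0
24 -4 -6

Output[0,0]: The receptive field on the input at this output position is [7 -2 / -5 -2]. Elementwise product with the kernel and sum: 7·2 + -5·3 + -2·-1.
Output[0,1]: The receptive field on the input at this output position is [0 5 / -3 1]. Elementwise product with the kernel and sum: 0·2 + -3·3 + 1·-1.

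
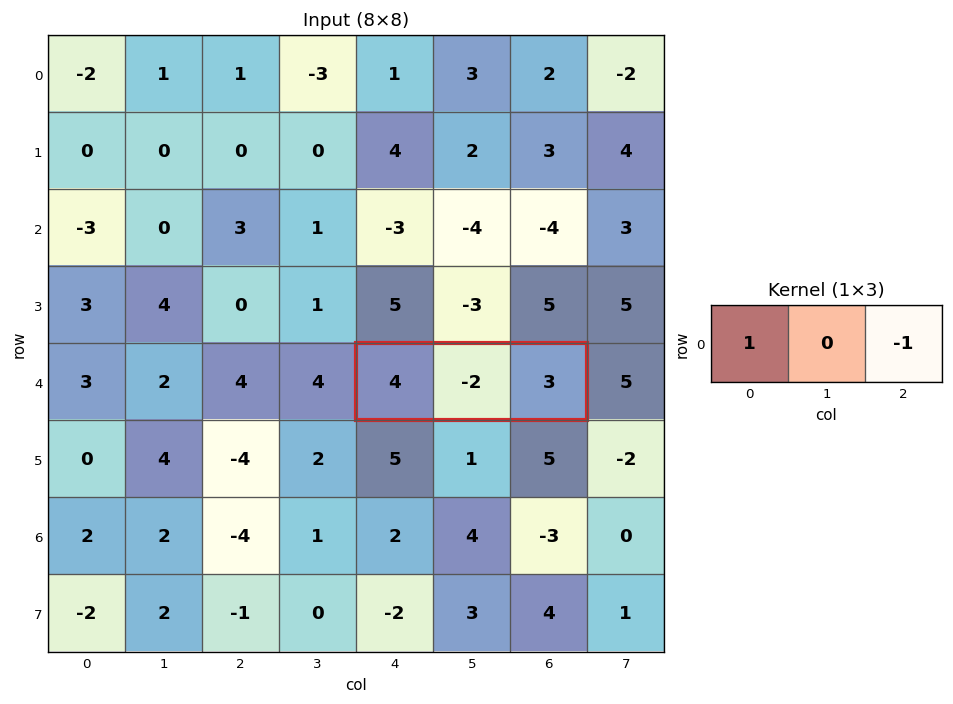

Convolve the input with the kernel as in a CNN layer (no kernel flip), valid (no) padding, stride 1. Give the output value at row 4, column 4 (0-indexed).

1

The receptive field on the input at this output position is [4 -2 3]. Elementwise product with the kernel and sum: 4·1 + 3·-1.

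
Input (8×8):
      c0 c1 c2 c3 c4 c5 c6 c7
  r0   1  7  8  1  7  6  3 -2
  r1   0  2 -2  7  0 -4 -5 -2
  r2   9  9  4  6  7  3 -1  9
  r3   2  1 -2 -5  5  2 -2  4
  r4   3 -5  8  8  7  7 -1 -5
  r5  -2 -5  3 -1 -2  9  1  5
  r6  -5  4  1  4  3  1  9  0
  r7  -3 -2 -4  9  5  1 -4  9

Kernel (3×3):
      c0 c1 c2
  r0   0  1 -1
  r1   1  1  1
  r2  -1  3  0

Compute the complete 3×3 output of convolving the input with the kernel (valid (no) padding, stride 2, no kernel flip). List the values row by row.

Output[0,0]: The receptive field on the input at this output position is [1 7 8 / 0 2 -2 / 9 9 4]. Elementwise product with the kernel and sum: 7·1 + 8·-1 + 0·1 + 2·1 + -2·1 + 9·-1 + 9·3.
Output[0,1]: The receptive field on the input at this output position is [8 1 7 / -2 7 0 / 4 6 7]. Elementwise product with the kernel and sum: 1·1 + 7·-1 + -2·1 + 7·1 + 0·1 + 4·-1 + 6·3.

17 13 -4
-12 13 23
0 12 16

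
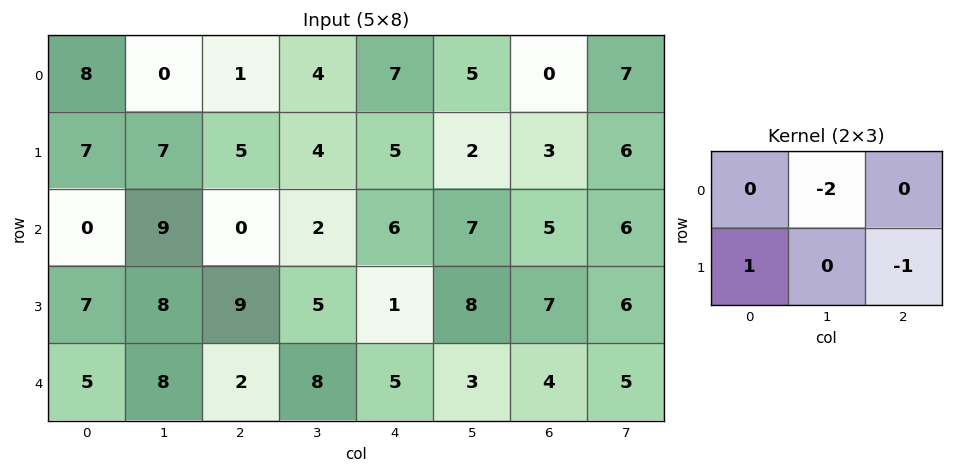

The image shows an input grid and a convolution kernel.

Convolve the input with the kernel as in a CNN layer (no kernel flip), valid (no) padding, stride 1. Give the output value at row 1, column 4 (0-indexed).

-3

The receptive field on the input at this output position is [5 2 3 / 6 7 5]. Elementwise product with the kernel and sum: 2·-2 + 6·1 + 5·-1.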